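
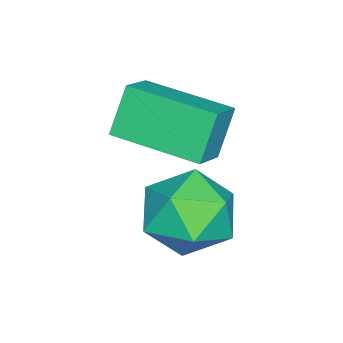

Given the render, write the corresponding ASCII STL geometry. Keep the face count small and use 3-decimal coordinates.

solid 
facet normal 0.045 0.229 0.972
outer loop
vertex -0.502 3.719 -1.364
vertex -1.137 2.784 -1.115
vertex 0.017 2.707 -1.15
endloop
endfacet
facet normal 0.629 0.456 0.630
outer loop
vertex -0.502 3.719 -1.364
vertex 0.017 2.707 -1.15
vertex 0.394 3.379 -2.013
endloop
endfacet
facet normal 0.422 0.900 0.111
outer loop
vertex -0.502 3.719 -1.364
vertex 0.394 3.379 -2.013
vertex -0.527 3.872 -2.51
endloop
endfacet
facet normal -0.291 0.948 0.133
outer loop
vertex -0.502 3.719 -1.364
vertex -0.527 3.872 -2.51
vertex -1.473 3.504 -1.956
endloop
endfacet
facet normal -0.523 0.533 0.665
outer loop
vertex -0.502 3.719 -1.364
vertex -1.473 3.504 -1.956
vertex -1.137 2.784 -1.115
endloop
endfacet
facet normal 0.939 -0.110 0.325
outer loop
vertex 0.394 3.379 -2.013
vertex 0.017 2.707 -1.15
vertex 0.313 2.236 -2.164
endloop
endfacet
facet normal -0.005 -0.478 0.879
outer loop
vertex 0.017 2.707 -1.15
vertex -1.137 2.784 -1.115
vertex -0.633 1.868 -1.61
endloop
endfacet
facet normal -0.924 0.015 0.382
outer loop
vertex -1.137 2.784 -1.115
vertex -1.473 3.504 -1.956
vertex -1.554 2.361 -2.107
endloop
endfacet
facet normal -0.547 0.686 -0.479
outer loop
vertex -1.473 3.504 -1.956
vertex -0.527 3.872 -2.51
vertex -1.177 3.033 -2.97
endloop
endfacet
facet normal 0.604 0.610 -0.514
outer loop
vertex -0.527 3.872 -2.51
vertex 0.394 3.379 -2.013
vertex -0.023 2.956 -3.005
endloop
endfacet
facet normal 0.291 -0.948 -0.133
outer loop
vertex -0.658 2.021 -2.756
vertex 0.313 2.236 -2.164
vertex -0.633 1.868 -1.61
endloop
endfacet
facet normal -0.422 -0.900 -0.111
outer loop
vertex -0.658 2.021 -2.756
vertex -0.633 1.868 -1.61
vertex -1.554 2.361 -2.107
endloop
endfacet
facet normal -0.629 -0.456 -0.630
outer loop
vertex -0.658 2.021 -2.756
vertex -1.554 2.361 -2.107
vertex -1.177 3.033 -2.97
endloop
endfacet
facet normal -0.045 -0.229 -0.972
outer loop
vertex -0.658 2.021 -2.756
vertex -1.177 3.033 -2.97
vertex -0.023 2.956 -3.005
endloop
endfacet
facet normal 0.523 -0.533 -0.665
outer loop
vertex -0.658 2.021 -2.756
vertex -0.023 2.956 -3.005
vertex 0.313 2.236 -2.164
endloop
endfacet
facet normal 0.547 -0.686 0.479
outer loop
vertex -0.633 1.868 -1.61
vertex 0.313 2.236 -2.164
vertex 0.017 2.707 -1.15
endloop
endfacet
facet normal -0.604 -0.610 0.514
outer loop
vertex -1.554 2.361 -2.107
vertex -0.633 1.868 -1.61
vertex -1.137 2.784 -1.115
endloop
endfacet
facet normal -0.939 0.110 -0.325
outer loop
vertex -1.177 3.033 -2.97
vertex -1.554 2.361 -2.107
vertex -1.473 3.504 -1.956
endloop
endfacet
facet normal 0.005 0.478 -0.879
outer loop
vertex -0.023 2.956 -3.005
vertex -1.177 3.033 -2.97
vertex -0.527 3.872 -2.51
endloop
endfacet
facet normal 0.924 -0.015 -0.382
outer loop
vertex 0.313 2.236 -2.164
vertex -0.023 2.956 -3.005
vertex 0.394 3.379 -2.013
endloop
endfacet
facet normal -0.883 0.025 -0.469
outer loop
vertex -3.125 0.785 -0.305
vertex -2.98 2.934 -0.465
vertex -2.493 0.653 -1.502
endloop
endfacet
facet normal -0.068 -0.995 0.074
outer loop
vertex -1.54 0.626 -0.995
vertex -3.125 0.785 -0.305
vertex -2.493 0.653 -1.502
endloop
endfacet
facet normal -0.883 0.025 -0.469
outer loop
vertex -2.493 0.653 -1.502
vertex -2.98 2.934 -0.465
vertex -2.348 2.802 -1.662
endloop
endfacet
facet normal 0.465 -0.097 -0.880
outer loop
vertex -2.348 2.802 -1.662
vertex -1.54 0.626 -0.995
vertex -2.493 0.653 -1.502
endloop
endfacet
facet normal -0.465 0.097 0.880
outer loop
vertex -3.125 0.785 -0.305
vertex -2.027 2.907 0.042
vertex -2.98 2.934 -0.465
endloop
endfacet
facet normal -0.068 -0.995 0.074
outer loop
vertex -2.172 0.758 0.202
vertex -3.125 0.785 -0.305
vertex -1.54 0.626 -0.995
endloop
endfacet
facet normal -0.465 0.097 0.880
outer loop
vertex -2.172 0.758 0.202
vertex -2.027 2.907 0.042
vertex -3.125 0.785 -0.305
endloop
endfacet
facet normal 0.068 0.995 -0.074
outer loop
vertex -2.98 2.934 -0.465
vertex -2.027 2.907 0.042
vertex -2.348 2.802 -1.662
endloop
endfacet
facet normal 0.465 -0.097 -0.880
outer loop
vertex -1.395 2.775 -1.155
vertex -1.54 0.626 -0.995
vertex -2.348 2.802 -1.662
endloop
endfacet
facet normal 0.068 0.995 -0.074
outer loop
vertex -2.348 2.802 -1.662
vertex -2.027 2.907 0.042
vertex -1.395 2.775 -1.155
endloop
endfacet
facet normal 0.883 -0.025 0.469
outer loop
vertex -1.395 2.775 -1.155
vertex -2.172 0.758 0.202
vertex -1.54 0.626 -0.995
endloop
endfacet
facet normal 0.883 -0.025 0.469
outer loop
vertex -2.027 2.907 0.042
vertex -2.172 0.758 0.202
vertex -1.395 2.775 -1.155
endloop
endfacet

endsolid


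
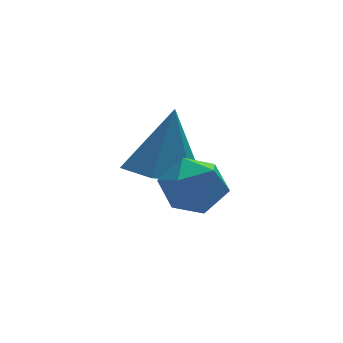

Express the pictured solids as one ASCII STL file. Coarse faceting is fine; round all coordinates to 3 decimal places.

solid 
facet normal -0.274 -0.215 -0.938
outer loop
vertex -2.408 1.827 0.042
vertex -3.148 1.905 0.24
vertex -2.752 2.514 -0.015
endloop
endfacet
facet normal 0.888 0.452 0.084
outer loop
vertex -2.408 1.827 0.042
vertex -2.752 2.514 -0.015
vertex -2.752 2.215 1.6
endloop
endfacet
facet normal -0.274 -0.215 -0.938
outer loop
vertex -2.752 2.514 -0.015
vertex -3.148 1.905 0.24
vertex -3.492 2.592 0.183
endloop
endfacet
facet normal 0.151 0.972 0.180
outer loop
vertex -2.752 2.514 -0.015
vertex -3.492 2.592 0.183
vertex -2.752 2.215 1.6
endloop
endfacet
facet normal -0.274 -0.215 -0.938
outer loop
vertex -3.492 2.592 0.183
vertex -3.148 1.905 0.24
vertex -3.888 1.983 0.438
endloop
endfacet
facet normal -0.624 0.610 0.488
outer loop
vertex -3.492 2.592 0.183
vertex -3.888 1.983 0.438
vertex -2.752 2.215 1.6
endloop
endfacet
facet normal -0.273 -0.214 -0.938
outer loop
vertex -3.888 1.983 0.438
vertex -3.148 1.905 0.24
vertex -3.545 1.296 0.495
endloop
endfacet
facet normal -0.660 -0.272 0.700
outer loop
vertex -3.888 1.983 0.438
vertex -3.545 1.296 0.495
vertex -2.752 2.215 1.6
endloop
endfacet
facet normal -0.273 -0.214 -0.938
outer loop
vertex -3.545 1.296 0.495
vertex -3.148 1.905 0.24
vertex -2.805 1.218 0.297
endloop
endfacet
facet normal 0.078 -0.793 0.604
outer loop
vertex -3.545 1.296 0.495
vertex -2.805 1.218 0.297
vertex -2.752 2.215 1.6
endloop
endfacet
facet normal -0.273 -0.214 -0.938
outer loop
vertex -2.805 1.218 0.297
vertex -3.148 1.905 0.24
vertex -2.408 1.827 0.042
endloop
endfacet
facet normal 0.852 -0.432 0.296
outer loop
vertex -2.805 1.218 0.297
vertex -2.408 1.827 0.042
vertex -2.752 2.215 1.6
endloop
endfacet
facet normal -0.431 0.785 0.446
outer loop
vertex -3.148 0.92 0.826
vertex -3.706 0.571 0.901
vertex -3.241 0.558 1.373
endloop
endfacet
facet normal 0.274 0.780 0.563
outer loop
vertex -3.148 0.92 0.826
vertex -3.241 0.558 1.373
vertex -2.649 0.564 1.076
endloop
endfacet
facet normal 0.603 0.795 -0.072
outer loop
vertex -3.148 0.92 0.826
vertex -2.649 0.564 1.076
vertex -2.748 0.58 0.421
endloop
endfacet
facet normal 0.102 0.809 -0.579
outer loop
vertex -3.148 0.92 0.826
vertex -2.748 0.58 0.421
vertex -3.401 0.585 0.313
endloop
endfacet
facet normal -0.537 0.803 -0.259
outer loop
vertex -3.148 0.92 0.826
vertex -3.401 0.585 0.313
vertex -3.706 0.571 0.901
endloop
endfacet
facet normal 0.441 0.164 0.882
outer loop
vertex -2.649 0.564 1.076
vertex -3.241 0.558 1.373
vertex -2.899 -0.005 1.307
endloop
endfacet
facet normal -0.699 0.173 0.694
outer loop
vertex -3.241 0.558 1.373
vertex -3.706 0.571 0.901
vertex -3.552 -0.0 1.199
endloop
endfacet
facet normal -0.871 0.201 -0.447
outer loop
vertex -3.706 0.571 0.901
vertex -3.401 0.585 0.313
vertex -3.651 0.016 0.544
endloop
endfacet
facet normal 0.161 0.211 -0.964
outer loop
vertex -3.401 0.585 0.313
vertex -2.748 0.58 0.421
vertex -3.059 0.022 0.247
endloop
endfacet
facet normal 0.972 0.188 -0.142
outer loop
vertex -2.748 0.58 0.421
vertex -2.649 0.564 1.076
vertex -2.594 0.009 0.719
endloop
endfacet
facet normal -0.102 -0.809 0.579
outer loop
vertex -3.152 -0.34 0.794
vertex -2.899 -0.005 1.307
vertex -3.552 -0.0 1.199
endloop
endfacet
facet normal -0.603 -0.795 0.072
outer loop
vertex -3.152 -0.34 0.794
vertex -3.552 -0.0 1.199
vertex -3.651 0.016 0.544
endloop
endfacet
facet normal -0.274 -0.780 -0.563
outer loop
vertex -3.152 -0.34 0.794
vertex -3.651 0.016 0.544
vertex -3.059 0.022 0.247
endloop
endfacet
facet normal 0.431 -0.785 -0.446
outer loop
vertex -3.152 -0.34 0.794
vertex -3.059 0.022 0.247
vertex -2.594 0.009 0.719
endloop
endfacet
facet normal 0.537 -0.803 0.259
outer loop
vertex -3.152 -0.34 0.794
vertex -2.594 0.009 0.719
vertex -2.899 -0.005 1.307
endloop
endfacet
facet normal -0.161 -0.211 0.964
outer loop
vertex -3.552 -0.0 1.199
vertex -2.899 -0.005 1.307
vertex -3.241 0.558 1.373
endloop
endfacet
facet normal -0.972 -0.188 0.142
outer loop
vertex -3.651 0.016 0.544
vertex -3.552 -0.0 1.199
vertex -3.706 0.571 0.901
endloop
endfacet
facet normal -0.441 -0.164 -0.882
outer loop
vertex -3.059 0.022 0.247
vertex -3.651 0.016 0.544
vertex -3.401 0.585 0.313
endloop
endfacet
facet normal 0.699 -0.173 -0.694
outer loop
vertex -2.594 0.009 0.719
vertex -3.059 0.022 0.247
vertex -2.748 0.58 0.421
endloop
endfacet
facet normal 0.871 -0.201 0.447
outer loop
vertex -2.899 -0.005 1.307
vertex -2.594 0.009 0.719
vertex -2.649 0.564 1.076
endloop
endfacet

endsolid


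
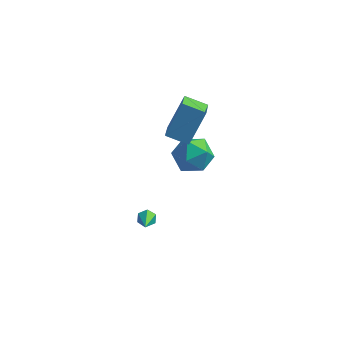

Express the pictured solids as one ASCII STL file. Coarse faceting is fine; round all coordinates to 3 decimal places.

solid 
facet normal -0.945 -0.040 0.323
outer loop
vertex -1.287 -1.779 3.446
vertex -0.76 -0.653 5.126
vertex -1.65 -0.298 2.567
endloop
endfacet
facet normal -0.252 -0.539 -0.804
outer loop
vertex -0.44 -0.247 2.154
vertex -1.287 -1.779 3.446
vertex -1.65 -0.298 2.567
endloop
endfacet
facet normal -0.945 -0.040 0.323
outer loop
vertex -1.65 -0.298 2.567
vertex -0.76 -0.653 5.126
vertex -1.123 0.828 4.247
endloop
endfacet
facet normal -0.206 0.842 -0.499
outer loop
vertex -1.123 0.828 4.247
vertex -0.44 -0.247 2.154
vertex -1.65 -0.298 2.567
endloop
endfacet
facet normal 0.206 -0.842 0.499
outer loop
vertex -1.287 -1.779 3.446
vertex 0.45 -0.602 4.713
vertex -0.76 -0.653 5.126
endloop
endfacet
facet normal -0.252 -0.539 -0.804
outer loop
vertex -0.077 -1.728 3.033
vertex -1.287 -1.779 3.446
vertex -0.44 -0.247 2.154
endloop
endfacet
facet normal 0.206 -0.842 0.499
outer loop
vertex -0.077 -1.728 3.033
vertex 0.45 -0.602 4.713
vertex -1.287 -1.779 3.446
endloop
endfacet
facet normal 0.252 0.539 0.804
outer loop
vertex -0.76 -0.653 5.126
vertex 0.45 -0.602 4.713
vertex -1.123 0.828 4.247
endloop
endfacet
facet normal -0.206 0.842 -0.499
outer loop
vertex 0.087 0.879 3.834
vertex -0.44 -0.247 2.154
vertex -1.123 0.828 4.247
endloop
endfacet
facet normal 0.252 0.539 0.804
outer loop
vertex -1.123 0.828 4.247
vertex 0.45 -0.602 4.713
vertex 0.087 0.879 3.834
endloop
endfacet
facet normal 0.945 0.040 -0.323
outer loop
vertex 0.087 0.879 3.834
vertex -0.077 -1.728 3.033
vertex -0.44 -0.247 2.154
endloop
endfacet
facet normal 0.945 0.040 -0.323
outer loop
vertex 0.45 -0.602 4.713
vertex -0.077 -1.728 3.033
vertex 0.087 0.879 3.834
endloop
endfacet
facet normal 0.329 0.227 0.917
outer loop
vertex 0.285 -0.28 2.202
vertex -0.345 -1.145 2.642
vertex 0.743 -1.338 2.299
endloop
endfacet
facet normal 0.817 0.392 0.422
outer loop
vertex 0.285 -0.28 2.202
vertex 0.743 -1.338 2.299
vertex 0.934 -0.71 1.346
endloop
endfacet
facet normal 0.519 0.854 -0.035
outer loop
vertex 0.285 -0.28 2.202
vertex 0.934 -0.71 1.346
vertex -0.036 -0.13 1.1
endloop
endfacet
facet normal -0.152 0.972 0.177
outer loop
vertex 0.285 -0.28 2.202
vertex -0.036 -0.13 1.1
vertex -0.826 -0.399 1.901
endloop
endfacet
facet normal -0.270 0.585 0.765
outer loop
vertex 0.285 -0.28 2.202
vertex -0.826 -0.399 1.901
vertex -0.345 -1.145 2.642
endloop
endfacet
facet normal 0.977 -0.202 0.063
outer loop
vertex 0.934 -0.71 1.346
vertex 0.743 -1.338 2.299
vertex 0.706 -1.841 1.259
endloop
endfacet
facet normal 0.189 -0.469 0.863
outer loop
vertex 0.743 -1.338 2.299
vertex -0.345 -1.145 2.642
vertex -0.084 -2.11 2.06
endloop
endfacet
facet normal -0.780 0.110 0.617
outer loop
vertex -0.345 -1.145 2.642
vertex -0.826 -0.399 1.901
vertex -1.054 -1.53 1.814
endloop
endfacet
facet normal -0.590 0.735 -0.335
outer loop
vertex -0.826 -0.399 1.901
vertex -0.036 -0.13 1.1
vertex -0.863 -0.902 0.861
endloop
endfacet
facet normal 0.496 0.543 -0.677
outer loop
vertex -0.036 -0.13 1.1
vertex 0.934 -0.71 1.346
vertex 0.225 -1.095 0.518
endloop
endfacet
facet normal 0.152 -0.972 -0.177
outer loop
vertex -0.405 -1.96 0.958
vertex 0.706 -1.841 1.259
vertex -0.084 -2.11 2.06
endloop
endfacet
facet normal -0.519 -0.854 0.035
outer loop
vertex -0.405 -1.96 0.958
vertex -0.084 -2.11 2.06
vertex -1.054 -1.53 1.814
endloop
endfacet
facet normal -0.817 -0.392 -0.422
outer loop
vertex -0.405 -1.96 0.958
vertex -1.054 -1.53 1.814
vertex -0.863 -0.902 0.861
endloop
endfacet
facet normal -0.329 -0.227 -0.917
outer loop
vertex -0.405 -1.96 0.958
vertex -0.863 -0.902 0.861
vertex 0.225 -1.095 0.518
endloop
endfacet
facet normal 0.270 -0.585 -0.765
outer loop
vertex -0.405 -1.96 0.958
vertex 0.225 -1.095 0.518
vertex 0.706 -1.841 1.259
endloop
endfacet
facet normal 0.590 -0.735 0.335
outer loop
vertex -0.084 -2.11 2.06
vertex 0.706 -1.841 1.259
vertex 0.743 -1.338 2.299
endloop
endfacet
facet normal -0.496 -0.543 0.677
outer loop
vertex -1.054 -1.53 1.814
vertex -0.084 -2.11 2.06
vertex -0.345 -1.145 2.642
endloop
endfacet
facet normal -0.977 0.202 -0.063
outer loop
vertex -0.863 -0.902 0.861
vertex -1.054 -1.53 1.814
vertex -0.826 -0.399 1.901
endloop
endfacet
facet normal -0.189 0.469 -0.863
outer loop
vertex 0.225 -1.095 0.518
vertex -0.863 -0.902 0.861
vertex -0.036 -0.13 1.1
endloop
endfacet
facet normal 0.780 -0.110 -0.617
outer loop
vertex 0.706 -1.841 1.259
vertex 0.225 -1.095 0.518
vertex 0.934 -0.71 1.346
endloop
endfacet
facet normal -0.236 0.799 -0.554
outer loop
vertex -1.525 -2.564 -2.541
vertex -1.931 -2.822 -2.74
vertex -1.989 -2.539 -2.307
endloop
endfacet
facet normal 0.429 0.405 0.807
outer loop
vertex -1.525 -2.564 -2.541
vertex -1.989 -2.539 -2.307
vertex -1.469 -4.378 -1.66
endloop
endfacet
facet normal -0.237 0.798 -0.554
outer loop
vertex -1.989 -2.539 -2.307
vertex -1.931 -2.822 -2.74
vertex -2.395 -2.797 -2.505
endloop
endfacet
facet normal -0.510 0.153 0.846
outer loop
vertex -1.989 -2.539 -2.307
vertex -2.395 -2.797 -2.505
vertex -1.469 -4.378 -1.66
endloop
endfacet
facet normal -0.237 0.799 -0.552
outer loop
vertex -2.395 -2.797 -2.505
vertex -1.931 -2.822 -2.74
vertex -2.337 -3.079 -2.938
endloop
endfacet
facet normal -0.887 -0.432 0.163
outer loop
vertex -2.395 -2.797 -2.505
vertex -2.337 -3.079 -2.938
vertex -1.469 -4.378 -1.66
endloop
endfacet
facet normal -0.236 0.799 -0.553
outer loop
vertex -2.337 -3.079 -2.938
vertex -1.931 -2.822 -2.74
vertex -1.873 -3.104 -3.172
endloop
endfacet
facet normal -0.323 -0.765 -0.558
outer loop
vertex -2.337 -3.079 -2.938
vertex -1.873 -3.104 -3.172
vertex -1.469 -4.378 -1.66
endloop
endfacet
facet normal -0.238 0.798 -0.553
outer loop
vertex -1.873 -3.104 -3.172
vertex -1.931 -2.822 -2.74
vertex -1.468 -2.846 -2.974
endloop
endfacet
facet normal 0.618 -0.512 -0.597
outer loop
vertex -1.873 -3.104 -3.172
vertex -1.468 -2.846 -2.974
vertex -1.469 -4.378 -1.66
endloop
endfacet
facet normal -0.237 0.799 -0.552
outer loop
vertex -1.468 -2.846 -2.974
vertex -1.931 -2.822 -2.74
vertex -1.525 -2.564 -2.541
endloop
endfacet
facet normal 0.994 0.072 0.084
outer loop
vertex -1.468 -2.846 -2.974
vertex -1.525 -2.564 -2.541
vertex -1.469 -4.378 -1.66
endloop
endfacet

endsolid


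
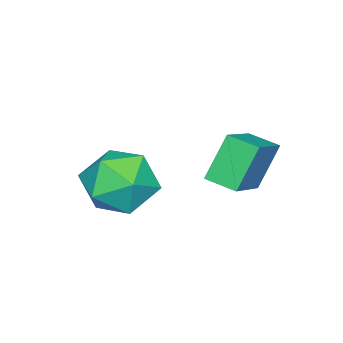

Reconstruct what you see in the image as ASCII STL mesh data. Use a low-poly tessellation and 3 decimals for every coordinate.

solid 
facet normal -0.869 -0.490 0.070
outer loop
vertex 0.69 -2.755 0.157
vertex 1.16 -3.656 -0.324
vertex 1.184 -3.539 0.794
endloop
endfacet
facet normal -0.801 -0.018 0.599
outer loop
vertex 0.69 -2.755 0.157
vertex 1.184 -3.539 0.794
vertex 1.334 -2.449 1.027
endloop
endfacet
facet normal -0.714 0.628 0.308
outer loop
vertex 0.69 -2.755 0.157
vertex 1.334 -2.449 1.027
vertex 1.404 -1.892 0.052
endloop
endfacet
facet normal -0.729 0.554 -0.402
outer loop
vertex 0.69 -2.755 0.157
vertex 1.404 -1.892 0.052
vertex 1.297 -2.638 -0.783
endloop
endfacet
facet normal -0.824 -0.137 -0.549
outer loop
vertex 0.69 -2.755 0.157
vertex 1.297 -2.638 -0.783
vertex 1.16 -3.656 -0.324
endloop
endfacet
facet normal -0.207 -0.177 0.962
outer loop
vertex 1.334 -2.449 1.027
vertex 1.184 -3.539 0.794
vertex 2.203 -3.162 1.083
endloop
endfacet
facet normal -0.318 -0.942 0.105
outer loop
vertex 1.184 -3.539 0.794
vertex 1.16 -3.656 -0.324
vertex 2.096 -3.908 0.248
endloop
endfacet
facet normal -0.246 -0.371 -0.896
outer loop
vertex 1.16 -3.656 -0.324
vertex 1.297 -2.638 -0.783
vertex 2.166 -3.351 -0.727
endloop
endfacet
facet normal -0.091 0.748 -0.657
outer loop
vertex 1.297 -2.638 -0.783
vertex 1.404 -1.892 0.052
vertex 2.316 -2.261 -0.494
endloop
endfacet
facet normal -0.066 0.868 0.491
outer loop
vertex 1.404 -1.892 0.052
vertex 1.334 -2.449 1.027
vertex 2.34 -2.144 0.624
endloop
endfacet
facet normal 0.729 -0.554 0.402
outer loop
vertex 2.81 -3.045 0.143
vertex 2.203 -3.162 1.083
vertex 2.096 -3.908 0.248
endloop
endfacet
facet normal 0.714 -0.628 -0.308
outer loop
vertex 2.81 -3.045 0.143
vertex 2.096 -3.908 0.248
vertex 2.166 -3.351 -0.727
endloop
endfacet
facet normal 0.801 0.018 -0.599
outer loop
vertex 2.81 -3.045 0.143
vertex 2.166 -3.351 -0.727
vertex 2.316 -2.261 -0.494
endloop
endfacet
facet normal 0.869 0.490 -0.070
outer loop
vertex 2.81 -3.045 0.143
vertex 2.316 -2.261 -0.494
vertex 2.34 -2.144 0.624
endloop
endfacet
facet normal 0.824 0.137 0.549
outer loop
vertex 2.81 -3.045 0.143
vertex 2.34 -2.144 0.624
vertex 2.203 -3.162 1.083
endloop
endfacet
facet normal 0.091 -0.748 0.657
outer loop
vertex 2.096 -3.908 0.248
vertex 2.203 -3.162 1.083
vertex 1.184 -3.539 0.794
endloop
endfacet
facet normal 0.066 -0.868 -0.491
outer loop
vertex 2.166 -3.351 -0.727
vertex 2.096 -3.908 0.248
vertex 1.16 -3.656 -0.324
endloop
endfacet
facet normal 0.207 0.177 -0.962
outer loop
vertex 2.316 -2.261 -0.494
vertex 2.166 -3.351 -0.727
vertex 1.297 -2.638 -0.783
endloop
endfacet
facet normal 0.318 0.942 -0.105
outer loop
vertex 2.34 -2.144 0.624
vertex 2.316 -2.261 -0.494
vertex 1.404 -1.892 0.052
endloop
endfacet
facet normal 0.246 0.371 0.896
outer loop
vertex 2.203 -3.162 1.083
vertex 2.34 -2.144 0.624
vertex 1.334 -2.449 1.027
endloop
endfacet
facet normal -0.483 0.163 0.860
outer loop
vertex 0.122 -0.75 1.658
vertex 0.111 0.153 1.481
vertex -1.392 -0.93 0.841
endloop
endfacet
facet normal 0.012 -0.981 0.193
outer loop
vertex -0.671 -1.173 -0.441
vertex 0.122 -0.75 1.658
vertex -1.392 -0.93 0.841
endloop
endfacet
facet normal -0.484 0.164 0.860
outer loop
vertex -1.392 -0.93 0.841
vertex 0.111 0.153 1.481
vertex -1.403 -0.028 0.663
endloop
endfacet
facet normal -0.875 -0.104 -0.473
outer loop
vertex -1.403 -0.028 0.663
vertex -0.671 -1.173 -0.441
vertex -1.392 -0.93 0.841
endloop
endfacet
facet normal 0.875 0.103 0.473
outer loop
vertex 0.122 -0.75 1.658
vertex 0.832 -0.09 0.199
vertex 0.111 0.153 1.481
endloop
endfacet
facet normal 0.013 -0.981 0.193
outer loop
vertex 0.843 -0.992 0.377
vertex 0.122 -0.75 1.658
vertex -0.671 -1.173 -0.441
endloop
endfacet
facet normal 0.875 0.104 0.473
outer loop
vertex 0.843 -0.992 0.377
vertex 0.832 -0.09 0.199
vertex 0.122 -0.75 1.658
endloop
endfacet
facet normal -0.013 0.981 -0.193
outer loop
vertex 0.111 0.153 1.481
vertex 0.832 -0.09 0.199
vertex -1.403 -0.028 0.663
endloop
endfacet
facet normal -0.875 -0.103 -0.473
outer loop
vertex -0.682 -0.27 -0.618
vertex -0.671 -1.173 -0.441
vertex -1.403 -0.028 0.663
endloop
endfacet
facet normal -0.013 0.981 -0.193
outer loop
vertex -1.403 -0.028 0.663
vertex 0.832 -0.09 0.199
vertex -0.682 -0.27 -0.618
endloop
endfacet
facet normal 0.484 -0.163 -0.860
outer loop
vertex -0.682 -0.27 -0.618
vertex 0.843 -0.992 0.377
vertex -0.671 -1.173 -0.441
endloop
endfacet
facet normal 0.483 -0.164 -0.860
outer loop
vertex 0.832 -0.09 0.199
vertex 0.843 -0.992 0.377
vertex -0.682 -0.27 -0.618
endloop
endfacet

endsolid


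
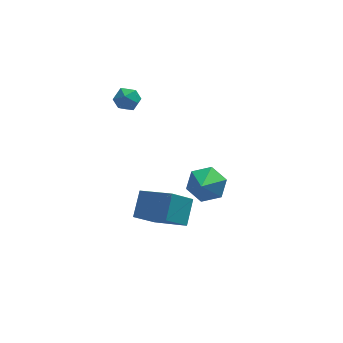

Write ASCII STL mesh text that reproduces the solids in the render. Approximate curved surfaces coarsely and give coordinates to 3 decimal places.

solid 
facet normal 0.269 0.725 -0.634
outer loop
vertex 3.01 0.373 -3.899
vertex 2.023 0.462 -4.216
vertex 2.366 1.033 -3.417
endloop
endfacet
facet normal 0.520 -0.111 0.847
outer loop
vertex 3.01 0.373 -3.899
vertex 2.366 1.033 -3.417
vertex 1.577 -0.742 -3.164
endloop
endfacet
facet normal 0.269 0.725 -0.634
outer loop
vertex 2.366 1.033 -3.417
vertex 2.023 0.462 -4.216
vertex 1.38 1.122 -3.734
endloop
endfacet
facet normal -0.275 0.254 0.927
outer loop
vertex 2.366 1.033 -3.417
vertex 1.38 1.122 -3.734
vertex 1.577 -0.742 -3.164
endloop
endfacet
facet normal 0.269 0.725 -0.634
outer loop
vertex 1.38 1.122 -3.734
vertex 2.023 0.462 -4.216
vertex 1.037 0.551 -4.533
endloop
endfacet
facet normal -0.924 0.019 0.383
outer loop
vertex 1.38 1.122 -3.734
vertex 1.037 0.551 -4.533
vertex 1.577 -0.742 -3.164
endloop
endfacet
facet normal 0.269 0.725 -0.634
outer loop
vertex 1.037 0.551 -4.533
vertex 2.023 0.462 -4.216
vertex 1.681 -0.109 -5.015
endloop
endfacet
facet normal -0.777 -0.581 -0.242
outer loop
vertex 1.037 0.551 -4.533
vertex 1.681 -0.109 -5.015
vertex 1.577 -0.742 -3.164
endloop
endfacet
facet normal 0.269 0.725 -0.634
outer loop
vertex 1.681 -0.109 -5.015
vertex 2.023 0.462 -4.216
vertex 2.667 -0.198 -4.698
endloop
endfacet
facet normal 0.018 -0.946 -0.323
outer loop
vertex 1.681 -0.109 -5.015
vertex 2.667 -0.198 -4.698
vertex 1.577 -0.742 -3.164
endloop
endfacet
facet normal 0.269 0.725 -0.634
outer loop
vertex 2.667 -0.198 -4.698
vertex 2.023 0.462 -4.216
vertex 3.01 0.373 -3.899
endloop
endfacet
facet normal 0.667 -0.711 0.222
outer loop
vertex 2.667 -0.198 -4.698
vertex 3.01 0.373 -3.899
vertex 1.577 -0.742 -3.164
endloop
endfacet
facet normal 0.017 -0.000 1.000
outer loop
vertex -1.976 1.459 2.909
vertex -1.871 0.72 2.907
vertex -1.284 1.18 2.897
endloop
endfacet
facet normal 0.262 0.618 0.741
outer loop
vertex -1.976 1.459 2.909
vertex -1.284 1.18 2.897
vertex -1.457 1.767 2.469
endloop
endfacet
facet normal -0.251 0.907 0.338
outer loop
vertex -1.976 1.459 2.909
vertex -1.457 1.767 2.469
vertex -2.152 1.669 2.215
endloop
endfacet
facet normal -0.813 0.467 0.348
outer loop
vertex -1.976 1.459 2.909
vertex -2.152 1.669 2.215
vertex -2.408 1.023 2.485
endloop
endfacet
facet normal -0.647 -0.094 0.756
outer loop
vertex -1.976 1.459 2.909
vertex -2.408 1.023 2.485
vertex -1.871 0.72 2.907
endloop
endfacet
facet normal 0.820 0.475 0.319
outer loop
vertex -1.457 1.767 2.469
vertex -1.284 1.18 2.897
vertex -1.032 1.217 2.195
endloop
endfacet
facet normal 0.425 -0.526 0.737
outer loop
vertex -1.284 1.18 2.897
vertex -1.871 0.72 2.907
vertex -1.288 0.571 2.465
endloop
endfacet
facet normal -0.652 -0.675 0.345
outer loop
vertex -1.871 0.72 2.907
vertex -2.408 1.023 2.485
vertex -1.983 0.473 2.211
endloop
endfacet
facet normal -0.919 0.232 -0.318
outer loop
vertex -2.408 1.023 2.485
vertex -2.152 1.669 2.215
vertex -2.156 1.06 1.783
endloop
endfacet
facet normal -0.011 0.943 -0.333
outer loop
vertex -2.152 1.669 2.215
vertex -1.457 1.767 2.469
vertex -1.569 1.52 1.773
endloop
endfacet
facet normal 0.813 -0.467 -0.348
outer loop
vertex -1.464 0.781 1.771
vertex -1.032 1.217 2.195
vertex -1.288 0.571 2.465
endloop
endfacet
facet normal 0.251 -0.907 -0.338
outer loop
vertex -1.464 0.781 1.771
vertex -1.288 0.571 2.465
vertex -1.983 0.473 2.211
endloop
endfacet
facet normal -0.262 -0.618 -0.741
outer loop
vertex -1.464 0.781 1.771
vertex -1.983 0.473 2.211
vertex -2.156 1.06 1.783
endloop
endfacet
facet normal -0.017 0.000 -1.000
outer loop
vertex -1.464 0.781 1.771
vertex -2.156 1.06 1.783
vertex -1.569 1.52 1.773
endloop
endfacet
facet normal 0.647 0.094 -0.756
outer loop
vertex -1.464 0.781 1.771
vertex -1.569 1.52 1.773
vertex -1.032 1.217 2.195
endloop
endfacet
facet normal 0.919 -0.232 0.318
outer loop
vertex -1.288 0.571 2.465
vertex -1.032 1.217 2.195
vertex -1.284 1.18 2.897
endloop
endfacet
facet normal 0.011 -0.943 0.333
outer loop
vertex -1.983 0.473 2.211
vertex -1.288 0.571 2.465
vertex -1.871 0.72 2.907
endloop
endfacet
facet normal -0.820 -0.475 -0.319
outer loop
vertex -2.156 1.06 1.783
vertex -1.983 0.473 2.211
vertex -2.408 1.023 2.485
endloop
endfacet
facet normal -0.425 0.526 -0.737
outer loop
vertex -1.569 1.52 1.773
vertex -2.156 1.06 1.783
vertex -2.152 1.669 2.215
endloop
endfacet
facet normal 0.652 0.675 -0.345
outer loop
vertex -1.032 1.217 2.195
vertex -1.569 1.52 1.773
vertex -1.457 1.767 2.469
endloop
endfacet
facet normal -0.645 0.635 -0.425
outer loop
vertex -1.949 -2.702 -3.11
vertex -1.498 -1.625 -2.185
vertex -0.903 -2.296 -4.092
endloop
endfacet
facet normal -0.302 -0.723 -0.621
outer loop
vertex 0.458 -3.635 -3.195
vertex -1.949 -2.702 -3.11
vertex -0.903 -2.296 -4.092
endloop
endfacet
facet normal -0.645 0.635 -0.425
outer loop
vertex -0.903 -2.296 -4.092
vertex -1.498 -1.625 -2.185
vertex -0.453 -1.219 -3.166
endloop
endfacet
facet normal 0.702 0.273 -0.658
outer loop
vertex -0.453 -1.219 -3.166
vertex 0.458 -3.635 -3.195
vertex -0.903 -2.296 -4.092
endloop
endfacet
facet normal -0.702 -0.272 0.659
outer loop
vertex -1.949 -2.702 -3.11
vertex -0.137 -2.964 -1.288
vertex -1.498 -1.625 -2.185
endloop
endfacet
facet normal -0.302 -0.723 -0.621
outer loop
vertex -0.587 -4.041 -2.214
vertex -1.949 -2.702 -3.11
vertex 0.458 -3.635 -3.195
endloop
endfacet
facet normal -0.701 -0.273 0.658
outer loop
vertex -0.587 -4.041 -2.214
vertex -0.137 -2.964 -1.288
vertex -1.949 -2.702 -3.11
endloop
endfacet
facet normal 0.302 0.723 0.621
outer loop
vertex -1.498 -1.625 -2.185
vertex -0.137 -2.964 -1.288
vertex -0.453 -1.219 -3.166
endloop
endfacet
facet normal 0.701 0.272 -0.659
outer loop
vertex 0.909 -2.558 -2.27
vertex 0.458 -3.635 -3.195
vertex -0.453 -1.219 -3.166
endloop
endfacet
facet normal 0.302 0.723 0.621
outer loop
vertex -0.453 -1.219 -3.166
vertex -0.137 -2.964 -1.288
vertex 0.909 -2.558 -2.27
endloop
endfacet
facet normal 0.645 -0.635 0.425
outer loop
vertex 0.909 -2.558 -2.27
vertex -0.587 -4.041 -2.214
vertex 0.458 -3.635 -3.195
endloop
endfacet
facet normal 0.645 -0.635 0.425
outer loop
vertex -0.137 -2.964 -1.288
vertex -0.587 -4.041 -2.214
vertex 0.909 -2.558 -2.27
endloop
endfacet

endsolid


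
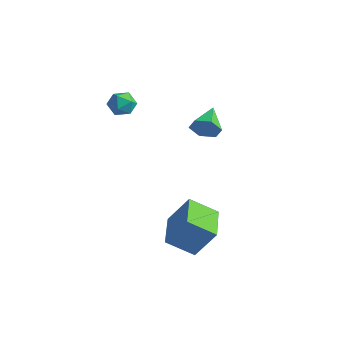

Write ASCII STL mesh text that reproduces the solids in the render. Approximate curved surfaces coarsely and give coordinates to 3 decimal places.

solid 
facet normal 0.488 -0.808 -0.330
outer loop
vertex 1.168 -0.04 3.498
vertex 0.74 -0.013 2.799
vertex 1.451 0.391 2.861
endloop
endfacet
facet normal 0.542 0.564 0.623
outer loop
vertex 1.168 -0.04 3.498
vertex 1.451 0.391 2.861
vertex -0.06 1.313 3.341
endloop
endfacet
facet normal 0.488 -0.808 -0.331
outer loop
vertex 1.451 0.391 2.861
vertex 0.74 -0.013 2.799
vertex 1.023 0.419 2.162
endloop
endfacet
facet normal 0.449 0.861 -0.240
outer loop
vertex 1.451 0.391 2.861
vertex 1.023 0.419 2.162
vertex -0.06 1.313 3.341
endloop
endfacet
facet normal 0.488 -0.808 -0.331
outer loop
vertex 1.023 0.419 2.162
vertex 0.74 -0.013 2.799
vertex 0.312 0.015 2.1
endloop
endfacet
facet normal -0.287 0.618 -0.732
outer loop
vertex 1.023 0.419 2.162
vertex 0.312 0.015 2.1
vertex -0.06 1.313 3.341
endloop
endfacet
facet normal 0.487 -0.808 -0.331
outer loop
vertex 0.312 0.015 2.1
vertex 0.74 -0.013 2.799
vertex 0.029 -0.416 2.737
endloop
endfacet
facet normal -0.930 0.078 -0.360
outer loop
vertex 0.312 0.015 2.1
vertex 0.029 -0.416 2.737
vertex -0.06 1.313 3.341
endloop
endfacet
facet normal 0.487 -0.808 -0.331
outer loop
vertex 0.029 -0.416 2.737
vertex 0.74 -0.013 2.799
vertex 0.457 -0.444 3.436
endloop
endfacet
facet normal -0.836 -0.219 0.503
outer loop
vertex 0.029 -0.416 2.737
vertex 0.457 -0.444 3.436
vertex -0.06 1.313 3.341
endloop
endfacet
facet normal 0.488 -0.808 -0.330
outer loop
vertex 0.457 -0.444 3.436
vertex 0.74 -0.013 2.799
vertex 1.168 -0.04 3.498
endloop
endfacet
facet normal -0.100 0.024 0.995
outer loop
vertex 0.457 -0.444 3.436
vertex 1.168 -0.04 3.498
vertex -0.06 1.313 3.341
endloop
endfacet
facet normal -0.574 -0.506 0.644
outer loop
vertex -3.683 -1.84 4.044
vertex -3.423 -2.52 3.741
vertex -3.041 -2.185 4.345
endloop
endfacet
facet normal -0.369 0.119 0.922
outer loop
vertex -3.683 -1.84 4.044
vertex -3.041 -2.185 4.345
vertex -3.055 -1.404 4.239
endloop
endfacet
facet normal -0.595 0.638 0.489
outer loop
vertex -3.683 -1.84 4.044
vertex -3.055 -1.404 4.239
vertex -3.446 -1.256 3.571
endloop
endfacet
facet normal -0.940 0.335 -0.057
outer loop
vertex -3.683 -1.84 4.044
vertex -3.446 -1.256 3.571
vertex -3.673 -1.945 3.263
endloop
endfacet
facet normal -0.928 -0.372 0.038
outer loop
vertex -3.683 -1.84 4.044
vertex -3.673 -1.945 3.263
vertex -3.423 -2.52 3.741
endloop
endfacet
facet normal 0.345 0.132 0.929
outer loop
vertex -3.055 -1.404 4.239
vertex -3.041 -2.185 4.345
vertex -2.407 -1.815 4.057
endloop
endfacet
facet normal 0.013 -0.878 0.479
outer loop
vertex -3.041 -2.185 4.345
vertex -3.423 -2.52 3.741
vertex -2.634 -2.504 3.749
endloop
endfacet
facet normal -0.559 -0.660 -0.501
outer loop
vertex -3.423 -2.52 3.741
vertex -3.673 -1.945 3.263
vertex -3.025 -2.356 3.081
endloop
endfacet
facet normal -0.580 0.484 -0.655
outer loop
vertex -3.673 -1.945 3.263
vertex -3.446 -1.256 3.571
vertex -3.039 -1.575 2.975
endloop
endfacet
facet normal -0.022 0.973 0.229
outer loop
vertex -3.446 -1.256 3.571
vertex -3.055 -1.404 4.239
vertex -2.657 -1.24 3.579
endloop
endfacet
facet normal 0.940 -0.335 0.057
outer loop
vertex -2.397 -1.92 3.276
vertex -2.407 -1.815 4.057
vertex -2.634 -2.504 3.749
endloop
endfacet
facet normal 0.595 -0.638 -0.489
outer loop
vertex -2.397 -1.92 3.276
vertex -2.634 -2.504 3.749
vertex -3.025 -2.356 3.081
endloop
endfacet
facet normal 0.369 -0.119 -0.922
outer loop
vertex -2.397 -1.92 3.276
vertex -3.025 -2.356 3.081
vertex -3.039 -1.575 2.975
endloop
endfacet
facet normal 0.574 0.506 -0.644
outer loop
vertex -2.397 -1.92 3.276
vertex -3.039 -1.575 2.975
vertex -2.657 -1.24 3.579
endloop
endfacet
facet normal 0.928 0.372 -0.038
outer loop
vertex -2.397 -1.92 3.276
vertex -2.657 -1.24 3.579
vertex -2.407 -1.815 4.057
endloop
endfacet
facet normal 0.580 -0.484 0.655
outer loop
vertex -2.634 -2.504 3.749
vertex -2.407 -1.815 4.057
vertex -3.041 -2.185 4.345
endloop
endfacet
facet normal 0.022 -0.973 -0.229
outer loop
vertex -3.025 -2.356 3.081
vertex -2.634 -2.504 3.749
vertex -3.423 -2.52 3.741
endloop
endfacet
facet normal -0.345 -0.132 -0.929
outer loop
vertex -3.039 -1.575 2.975
vertex -3.025 -2.356 3.081
vertex -3.673 -1.945 3.263
endloop
endfacet
facet normal -0.013 0.878 -0.479
outer loop
vertex -2.657 -1.24 3.579
vertex -3.039 -1.575 2.975
vertex -3.446 -1.256 3.571
endloop
endfacet
facet normal 0.559 0.660 0.501
outer loop
vertex -2.407 -1.815 4.057
vertex -2.657 -1.24 3.579
vertex -3.055 -1.404 4.239
endloop
endfacet
facet normal -0.440 -0.330 -0.835
outer loop
vertex 1.972 -3.834 -2.725
vertex 0.585 -2.33 -2.589
vertex 2.952 -2.847 -3.632
endloop
endfacet
facet normal 0.677 -0.733 -0.067
outer loop
vertex 3.775 -2.23 -2.071
vertex 1.972 -3.834 -2.725
vertex 2.952 -2.847 -3.632
endloop
endfacet
facet normal -0.440 -0.331 -0.835
outer loop
vertex 2.952 -2.847 -3.632
vertex 0.585 -2.33 -2.589
vertex 1.565 -1.344 -3.496
endloop
endfacet
facet normal 0.590 0.594 -0.546
outer loop
vertex 1.565 -1.344 -3.496
vertex 3.775 -2.23 -2.071
vertex 2.952 -2.847 -3.632
endloop
endfacet
facet normal -0.591 -0.594 0.546
outer loop
vertex 1.972 -3.834 -2.725
vertex 1.408 -1.713 -1.028
vertex 0.585 -2.33 -2.589
endloop
endfacet
facet normal 0.677 -0.733 -0.066
outer loop
vertex 2.795 -3.216 -1.164
vertex 1.972 -3.834 -2.725
vertex 3.775 -2.23 -2.071
endloop
endfacet
facet normal -0.590 -0.594 0.546
outer loop
vertex 2.795 -3.216 -1.164
vertex 1.408 -1.713 -1.028
vertex 1.972 -3.834 -2.725
endloop
endfacet
facet normal -0.676 0.734 0.067
outer loop
vertex 0.585 -2.33 -2.589
vertex 1.408 -1.713 -1.028
vertex 1.565 -1.344 -3.496
endloop
endfacet
facet normal 0.590 0.594 -0.546
outer loop
vertex 2.388 -0.726 -1.935
vertex 3.775 -2.23 -2.071
vertex 1.565 -1.344 -3.496
endloop
endfacet
facet normal -0.677 0.733 0.067
outer loop
vertex 1.565 -1.344 -3.496
vertex 1.408 -1.713 -1.028
vertex 2.388 -0.726 -1.935
endloop
endfacet
facet normal 0.440 0.330 0.835
outer loop
vertex 2.388 -0.726 -1.935
vertex 2.795 -3.216 -1.164
vertex 3.775 -2.23 -2.071
endloop
endfacet
facet normal 0.440 0.330 0.835
outer loop
vertex 1.408 -1.713 -1.028
vertex 2.795 -3.216 -1.164
vertex 2.388 -0.726 -1.935
endloop
endfacet

endsolid


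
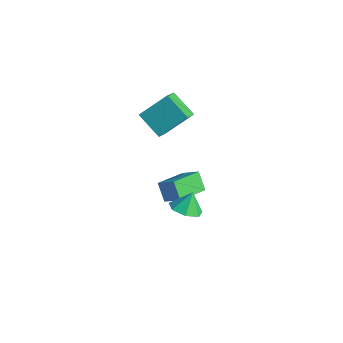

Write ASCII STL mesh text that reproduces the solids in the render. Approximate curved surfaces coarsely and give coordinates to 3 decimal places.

solid 
facet normal -0.789 -0.163 -0.593
outer loop
vertex -0.916 0.606 0.283
vertex -0.955 2.441 -0.168
vertex -0.179 0.395 -0.639
endloop
endfacet
facet normal 0.020 -0.971 0.238
outer loop
vertex 0.815 0.599 0.108
vertex -0.916 0.606 0.283
vertex -0.179 0.395 -0.639
endloop
endfacet
facet normal -0.788 -0.162 -0.593
outer loop
vertex -0.179 0.395 -0.639
vertex -0.955 2.441 -0.168
vertex -0.217 2.23 -1.091
endloop
endfacet
facet normal 0.614 -0.177 -0.769
outer loop
vertex -0.217 2.23 -1.091
vertex 0.815 0.599 0.108
vertex -0.179 0.395 -0.639
endloop
endfacet
facet normal -0.614 0.176 0.769
outer loop
vertex -0.916 0.606 0.283
vertex 0.039 2.645 0.579
vertex -0.955 2.441 -0.168
endloop
endfacet
facet normal 0.020 -0.971 0.238
outer loop
vertex 0.077 0.81 1.031
vertex -0.916 0.606 0.283
vertex 0.815 0.599 0.108
endloop
endfacet
facet normal -0.615 0.177 0.768
outer loop
vertex 0.077 0.81 1.031
vertex 0.039 2.645 0.579
vertex -0.916 0.606 0.283
endloop
endfacet
facet normal -0.020 0.971 -0.238
outer loop
vertex -0.955 2.441 -0.168
vertex 0.039 2.645 0.579
vertex -0.217 2.23 -1.091
endloop
endfacet
facet normal 0.615 -0.176 -0.769
outer loop
vertex 0.776 2.434 -0.343
vertex 0.815 0.599 0.108
vertex -0.217 2.23 -1.091
endloop
endfacet
facet normal -0.020 0.971 -0.238
outer loop
vertex -0.217 2.23 -1.091
vertex 0.039 2.645 0.579
vertex 0.776 2.434 -0.343
endloop
endfacet
facet normal 0.788 0.163 0.593
outer loop
vertex 0.776 2.434 -0.343
vertex 0.077 0.81 1.031
vertex 0.815 0.599 0.108
endloop
endfacet
facet normal 0.789 0.162 0.593
outer loop
vertex 0.039 2.645 0.579
vertex 0.077 0.81 1.031
vertex 0.776 2.434 -0.343
endloop
endfacet
facet normal 0.032 -0.467 -0.884
outer loop
vertex 3.573 -0.473 2.095
vertex 3.058 -1.144 2.431
vertex 2.793 -0.378 2.017
endloop
endfacet
facet normal 0.105 0.983 0.149
outer loop
vertex 3.573 -0.473 2.095
vertex 2.793 -0.378 2.017
vertex 3.022 -0.616 3.429
endloop
endfacet
facet normal 0.031 -0.467 -0.884
outer loop
vertex 2.793 -0.378 2.017
vertex 3.058 -1.144 2.431
vertex 2.212 -0.859 2.251
endloop
endfacet
facet normal -0.566 0.793 0.225
outer loop
vertex 2.793 -0.378 2.017
vertex 2.212 -0.859 2.251
vertex 3.022 -0.616 3.429
endloop
endfacet
facet normal 0.031 -0.466 -0.884
outer loop
vertex 2.212 -0.859 2.251
vertex 3.058 -1.144 2.431
vertex 2.268 -1.555 2.62
endloop
endfacet
facet normal -0.825 0.211 0.524
outer loop
vertex 2.212 -0.859 2.251
vertex 2.268 -1.555 2.62
vertex 3.022 -0.616 3.429
endloop
endfacet
facet normal 0.031 -0.466 -0.884
outer loop
vertex 2.268 -1.555 2.62
vertex 3.058 -1.144 2.431
vertex 2.919 -1.941 2.846
endloop
endfacet
facet normal -0.476 -0.323 0.818
outer loop
vertex 2.268 -1.555 2.62
vertex 2.919 -1.941 2.846
vertex 3.022 -0.616 3.429
endloop
endfacet
facet normal 0.031 -0.466 -0.884
outer loop
vertex 2.919 -1.941 2.846
vertex 3.058 -1.144 2.431
vertex 3.674 -1.727 2.76
endloop
endfacet
facet normal 0.216 -0.407 0.887
outer loop
vertex 2.919 -1.941 2.846
vertex 3.674 -1.727 2.76
vertex 3.022 -0.616 3.429
endloop
endfacet
facet normal 0.031 -0.466 -0.884
outer loop
vertex 3.674 -1.727 2.76
vertex 3.058 -1.144 2.431
vertex 3.965 -1.073 2.425
endloop
endfacet
facet normal 0.734 0.022 0.679
outer loop
vertex 3.674 -1.727 2.76
vertex 3.965 -1.073 2.425
vertex 3.022 -0.616 3.429
endloop
endfacet
facet normal 0.031 -0.466 -0.884
outer loop
vertex 3.965 -1.073 2.425
vertex 3.058 -1.144 2.431
vertex 3.573 -0.473 2.095
endloop
endfacet
facet normal 0.684 0.640 0.351
outer loop
vertex 3.965 -1.073 2.425
vertex 3.573 -0.473 2.095
vertex 3.022 -0.616 3.429
endloop
endfacet
facet normal -0.839 -0.058 0.541
outer loop
vertex -3.444 3.636 4.074
vertex -4.128 4.749 3.134
vertex -4.128 2.189 2.859
endloop
endfacet
facet normal 0.425 -0.691 0.584
outer loop
vertex -2.652 2.291 1.906
vertex -3.444 3.636 4.074
vertex -4.128 2.189 2.859
endloop
endfacet
facet normal -0.839 -0.058 0.541
outer loop
vertex -4.128 2.189 2.859
vertex -4.128 4.749 3.134
vertex -4.812 3.302 1.918
endloop
endfacet
facet normal -0.340 -0.720 -0.604
outer loop
vertex -4.812 3.302 1.918
vertex -2.652 2.291 1.906
vertex -4.128 2.189 2.859
endloop
endfacet
facet normal 0.341 0.720 0.605
outer loop
vertex -3.444 3.636 4.074
vertex -2.652 4.851 2.181
vertex -4.128 4.749 3.134
endloop
endfacet
facet normal 0.425 -0.692 0.584
outer loop
vertex -1.968 3.738 3.122
vertex -3.444 3.636 4.074
vertex -2.652 2.291 1.906
endloop
endfacet
facet normal 0.340 0.720 0.605
outer loop
vertex -1.968 3.738 3.122
vertex -2.652 4.851 2.181
vertex -3.444 3.636 4.074
endloop
endfacet
facet normal -0.425 0.692 -0.584
outer loop
vertex -4.128 4.749 3.134
vertex -2.652 4.851 2.181
vertex -4.812 3.302 1.918
endloop
endfacet
facet normal -0.340 -0.720 -0.605
outer loop
vertex -3.336 3.404 0.966
vertex -2.652 2.291 1.906
vertex -4.812 3.302 1.918
endloop
endfacet
facet normal -0.425 0.691 -0.584
outer loop
vertex -4.812 3.302 1.918
vertex -2.652 4.851 2.181
vertex -3.336 3.404 0.966
endloop
endfacet
facet normal 0.839 0.058 -0.541
outer loop
vertex -3.336 3.404 0.966
vertex -1.968 3.738 3.122
vertex -2.652 2.291 1.906
endloop
endfacet
facet normal 0.839 0.058 -0.541
outer loop
vertex -2.652 4.851 2.181
vertex -1.968 3.738 3.122
vertex -3.336 3.404 0.966
endloop
endfacet

endsolid


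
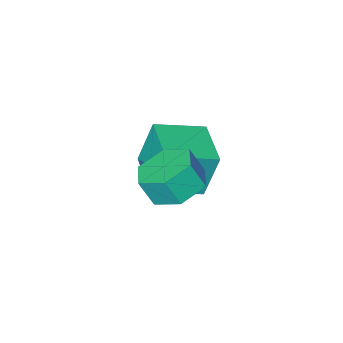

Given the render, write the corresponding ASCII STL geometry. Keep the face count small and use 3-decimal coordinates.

solid 
facet normal -0.905 0.331 -0.268
outer loop
vertex -4.175 -2.457 -1.885
vertex -3.447 -0.566 -2.006
vertex -3.709 -2.762 -3.837
endloop
endfacet
facet normal -0.359 -0.932 0.060
outer loop
vertex -1.873 -3.434 -3.294
vertex -4.175 -2.457 -1.885
vertex -3.709 -2.762 -3.837
endloop
endfacet
facet normal -0.905 0.331 -0.268
outer loop
vertex -3.709 -2.762 -3.837
vertex -3.447 -0.566 -2.006
vertex -2.981 -0.871 -3.958
endloop
endfacet
facet normal 0.230 -0.150 -0.962
outer loop
vertex -2.981 -0.871 -3.958
vertex -1.873 -3.434 -3.294
vertex -3.709 -2.762 -3.837
endloop
endfacet
facet normal -0.230 0.150 0.962
outer loop
vertex -4.175 -2.457 -1.885
vertex -1.611 -1.238 -1.463
vertex -3.447 -0.566 -2.006
endloop
endfacet
facet normal -0.359 -0.932 0.060
outer loop
vertex -2.339 -3.129 -1.342
vertex -4.175 -2.457 -1.885
vertex -1.873 -3.434 -3.294
endloop
endfacet
facet normal -0.230 0.150 0.962
outer loop
vertex -2.339 -3.129 -1.342
vertex -1.611 -1.238 -1.463
vertex -4.175 -2.457 -1.885
endloop
endfacet
facet normal 0.359 0.932 -0.060
outer loop
vertex -3.447 -0.566 -2.006
vertex -1.611 -1.238 -1.463
vertex -2.981 -0.871 -3.958
endloop
endfacet
facet normal 0.230 -0.150 -0.962
outer loop
vertex -1.145 -1.543 -3.415
vertex -1.873 -3.434 -3.294
vertex -2.981 -0.871 -3.958
endloop
endfacet
facet normal 0.359 0.932 -0.060
outer loop
vertex -2.981 -0.871 -3.958
vertex -1.611 -1.238 -1.463
vertex -1.145 -1.543 -3.415
endloop
endfacet
facet normal 0.905 -0.331 0.268
outer loop
vertex -1.145 -1.543 -3.415
vertex -2.339 -3.129 -1.342
vertex -1.873 -3.434 -3.294
endloop
endfacet
facet normal 0.905 -0.331 0.268
outer loop
vertex -1.611 -1.238 -1.463
vertex -2.339 -3.129 -1.342
vertex -1.145 -1.543 -3.415
endloop
endfacet
facet normal -0.326 0.306 -0.894
outer loop
vertex 0.611 1.431 -0.863
vertex -0.417 1.386 -0.504
vertex 0.157 2.306 -0.398
endloop
endfacet
facet normal 0.849 0.511 -0.134
outer loop
vertex 0.611 1.431 -0.863
vertex 0.157 2.306 -0.398
vertex 0.985 1.079 0.166
endloop
endfacet
facet normal 0.849 0.511 -0.134
outer loop
vertex 0.985 1.079 0.166
vertex 0.157 2.306 -0.398
vertex 0.531 1.954 0.631
endloop
endfacet
facet normal 0.325 -0.307 0.895
outer loop
vertex 0.985 1.079 0.166
vertex 0.531 1.954 0.631
vertex -0.043 1.034 0.524
endloop
endfacet
facet normal -0.325 0.306 -0.895
outer loop
vertex 0.157 2.306 -0.398
vertex -0.417 1.386 -0.504
vertex -0.871 2.261 -0.04
endloop
endfacet
facet normal 0.064 0.951 0.302
outer loop
vertex 0.157 2.306 -0.398
vertex -0.871 2.261 -0.04
vertex 0.531 1.954 0.631
endloop
endfacet
facet normal 0.064 0.951 0.302
outer loop
vertex 0.531 1.954 0.631
vertex -0.871 2.261 -0.04
vertex -0.497 1.909 0.989
endloop
endfacet
facet normal 0.325 -0.307 0.895
outer loop
vertex 0.531 1.954 0.631
vertex -0.497 1.909 0.989
vertex -0.043 1.034 0.524
endloop
endfacet
facet normal -0.325 0.306 -0.895
outer loop
vertex -0.871 2.261 -0.04
vertex -0.417 1.386 -0.504
vertex -1.445 1.341 -0.146
endloop
endfacet
facet normal -0.785 0.440 0.436
outer loop
vertex -0.871 2.261 -0.04
vertex -1.445 1.341 -0.146
vertex -0.497 1.909 0.989
endloop
endfacet
facet normal -0.785 0.440 0.436
outer loop
vertex -0.497 1.909 0.989
vertex -1.445 1.341 -0.146
vertex -1.071 0.989 0.883
endloop
endfacet
facet normal 0.326 -0.306 0.894
outer loop
vertex -0.497 1.909 0.989
vertex -1.071 0.989 0.883
vertex -0.043 1.034 0.524
endloop
endfacet
facet normal -0.325 0.307 -0.895
outer loop
vertex -1.445 1.341 -0.146
vertex -0.417 1.386 -0.504
vertex -0.991 0.466 -0.611
endloop
endfacet
facet normal -0.849 -0.511 0.134
outer loop
vertex -1.445 1.341 -0.146
vertex -0.991 0.466 -0.611
vertex -1.071 0.989 0.883
endloop
endfacet
facet normal -0.849 -0.511 0.134
outer loop
vertex -1.071 0.989 0.883
vertex -0.991 0.466 -0.611
vertex -0.617 0.114 0.418
endloop
endfacet
facet normal 0.326 -0.306 0.894
outer loop
vertex -1.071 0.989 0.883
vertex -0.617 0.114 0.418
vertex -0.043 1.034 0.524
endloop
endfacet
facet normal -0.325 0.307 -0.895
outer loop
vertex -0.991 0.466 -0.611
vertex -0.417 1.386 -0.504
vertex 0.037 0.511 -0.969
endloop
endfacet
facet normal -0.064 -0.951 -0.302
outer loop
vertex -0.991 0.466 -0.611
vertex 0.037 0.511 -0.969
vertex -0.617 0.114 0.418
endloop
endfacet
facet normal -0.064 -0.951 -0.302
outer loop
vertex -0.617 0.114 0.418
vertex 0.037 0.511 -0.969
vertex 0.411 0.159 0.06
endloop
endfacet
facet normal 0.325 -0.306 0.895
outer loop
vertex -0.617 0.114 0.418
vertex 0.411 0.159 0.06
vertex -0.043 1.034 0.524
endloop
endfacet
facet normal -0.326 0.306 -0.894
outer loop
vertex 0.037 0.511 -0.969
vertex -0.417 1.386 -0.504
vertex 0.611 1.431 -0.863
endloop
endfacet
facet normal 0.785 -0.440 -0.436
outer loop
vertex 0.037 0.511 -0.969
vertex 0.611 1.431 -0.863
vertex 0.411 0.159 0.06
endloop
endfacet
facet normal 0.785 -0.440 -0.436
outer loop
vertex 0.411 0.159 0.06
vertex 0.611 1.431 -0.863
vertex 0.985 1.079 0.166
endloop
endfacet
facet normal 0.325 -0.306 0.895
outer loop
vertex 0.411 0.159 0.06
vertex 0.985 1.079 0.166
vertex -0.043 1.034 0.524
endloop
endfacet

endsolid


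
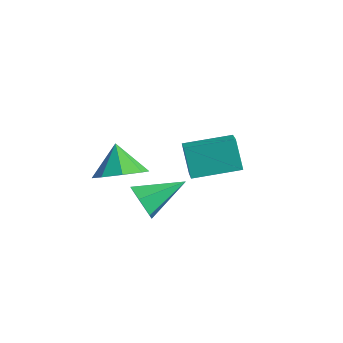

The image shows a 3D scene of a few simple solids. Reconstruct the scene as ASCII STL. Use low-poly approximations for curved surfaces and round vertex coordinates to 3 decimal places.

solid 
facet normal -0.352 -0.866 -0.354
outer loop
vertex 1.047 -5.014 -1.975
vertex 0.723 -4.608 -2.647
vertex 1.514 -4.917 -2.678
endloop
endfacet
facet normal 0.833 -0.142 0.534
outer loop
vertex 1.047 -5.014 -1.975
vertex 1.514 -4.917 -2.678
vertex 1.397 -2.952 -1.973
endloop
endfacet
facet normal -0.352 -0.867 -0.353
outer loop
vertex 1.514 -4.917 -2.678
vertex 0.723 -4.608 -2.647
vertex 1.19 -4.511 -3.351
endloop
endfacet
facet normal 0.924 0.176 -0.339
outer loop
vertex 1.514 -4.917 -2.678
vertex 1.19 -4.511 -3.351
vertex 1.397 -2.952 -1.973
endloop
endfacet
facet normal -0.353 -0.866 -0.354
outer loop
vertex 1.19 -4.511 -3.351
vertex 0.723 -4.608 -2.647
vertex 0.399 -4.201 -3.32
endloop
endfacet
facet normal 0.218 0.630 -0.745
outer loop
vertex 1.19 -4.511 -3.351
vertex 0.399 -4.201 -3.32
vertex 1.397 -2.952 -1.973
endloop
endfacet
facet normal -0.353 -0.866 -0.354
outer loop
vertex 0.399 -4.201 -3.32
vertex 0.723 -4.608 -2.647
vertex -0.068 -4.298 -2.616
endloop
endfacet
facet normal -0.580 0.765 -0.279
outer loop
vertex 0.399 -4.201 -3.32
vertex -0.068 -4.298 -2.616
vertex 1.397 -2.952 -1.973
endloop
endfacet
facet normal -0.353 -0.866 -0.353
outer loop
vertex -0.068 -4.298 -2.616
vertex 0.723 -4.608 -2.647
vertex 0.256 -4.704 -1.944
endloop
endfacet
facet normal -0.670 0.446 0.593
outer loop
vertex -0.068 -4.298 -2.616
vertex 0.256 -4.704 -1.944
vertex 1.397 -2.952 -1.973
endloop
endfacet
facet normal -0.353 -0.866 -0.353
outer loop
vertex 0.256 -4.704 -1.944
vertex 0.723 -4.608 -2.647
vertex 1.047 -5.014 -1.975
endloop
endfacet
facet normal 0.036 -0.007 0.999
outer loop
vertex 0.256 -4.704 -1.944
vertex 1.047 -5.014 -1.975
vertex 1.397 -2.952 -1.973
endloop
endfacet
facet normal 0.557 -0.340 -0.758
outer loop
vertex -0.139 -4.729 -1.462
vertex -0.802 -4.233 -2.172
vertex 0.103 -3.949 -1.634
endloop
endfacet
facet normal 0.316 0.110 0.943
outer loop
vertex -0.139 -4.729 -1.462
vertex 0.103 -3.949 -1.634
vertex -1.598 -3.747 -1.088
endloop
endfacet
facet normal 0.557 -0.340 -0.758
outer loop
vertex 0.103 -3.949 -1.634
vertex -0.802 -4.233 -2.172
vertex -0.185 -3.336 -2.121
endloop
endfacet
facet normal 0.297 0.676 0.675
outer loop
vertex 0.103 -3.949 -1.634
vertex -0.185 -3.336 -2.121
vertex -1.598 -3.747 -1.088
endloop
endfacet
facet normal 0.558 -0.340 -0.757
outer loop
vertex -0.185 -3.336 -2.121
vertex -0.802 -4.233 -2.172
vertex -0.834 -3.249 -2.638
endloop
endfacet
facet normal -0.084 0.960 0.267
outer loop
vertex -0.185 -3.336 -2.121
vertex -0.834 -3.249 -2.638
vertex -1.598 -3.747 -1.088
endloop
endfacet
facet normal 0.557 -0.341 -0.758
outer loop
vertex -0.834 -3.249 -2.638
vertex -0.802 -4.233 -2.172
vertex -1.464 -3.738 -2.881
endloop
endfacet
facet normal -0.603 0.797 -0.041
outer loop
vertex -0.834 -3.249 -2.638
vertex -1.464 -3.738 -2.881
vertex -1.598 -3.747 -1.088
endloop
endfacet
facet normal 0.557 -0.340 -0.758
outer loop
vertex -1.464 -3.738 -2.881
vertex -0.802 -4.233 -2.172
vertex -1.706 -4.517 -2.709
endloop
endfacet
facet normal -0.957 0.282 -0.070
outer loop
vertex -1.464 -3.738 -2.881
vertex -1.706 -4.517 -2.709
vertex -1.598 -3.747 -1.088
endloop
endfacet
facet normal 0.557 -0.341 -0.758
outer loop
vertex -1.706 -4.517 -2.709
vertex -0.802 -4.233 -2.172
vertex -1.419 -5.131 -2.222
endloop
endfacet
facet normal -0.939 -0.283 0.197
outer loop
vertex -1.706 -4.517 -2.709
vertex -1.419 -5.131 -2.222
vertex -1.598 -3.747 -1.088
endloop
endfacet
facet normal 0.556 -0.340 -0.758
outer loop
vertex -1.419 -5.131 -2.222
vertex -0.802 -4.233 -2.172
vertex -0.769 -5.218 -1.706
endloop
endfacet
facet normal -0.557 -0.568 0.606
outer loop
vertex -1.419 -5.131 -2.222
vertex -0.769 -5.218 -1.706
vertex -1.598 -3.747 -1.088
endloop
endfacet
facet normal 0.557 -0.340 -0.758
outer loop
vertex -0.769 -5.218 -1.706
vertex -0.802 -4.233 -2.172
vertex -0.139 -4.729 -1.462
endloop
endfacet
facet normal -0.039 -0.406 0.913
outer loop
vertex -0.769 -5.218 -1.706
vertex -0.139 -4.729 -1.462
vertex -1.598 -3.747 -1.088
endloop
endfacet
facet normal -0.489 0.204 0.848
outer loop
vertex -0.514 -1.197 -2.204
vertex 0.669 0.453 -1.918
vertex -1.383 -0.456 -2.884
endloop
endfacet
facet normal -0.577 -0.805 -0.140
outer loop
vertex -0.669 -0.753 -4.122
vertex -0.514 -1.197 -2.204
vertex -1.383 -0.456 -2.884
endloop
endfacet
facet normal -0.489 0.204 0.848
outer loop
vertex -1.383 -0.456 -2.884
vertex 0.669 0.453 -1.918
vertex -0.201 1.194 -2.598
endloop
endfacet
facet normal -0.654 0.557 -0.511
outer loop
vertex -0.201 1.194 -2.598
vertex -0.669 -0.753 -4.122
vertex -1.383 -0.456 -2.884
endloop
endfacet
facet normal 0.654 -0.558 0.511
outer loop
vertex -0.514 -1.197 -2.204
vertex 1.383 0.156 -3.156
vertex 0.669 0.453 -1.918
endloop
endfacet
facet normal -0.576 -0.805 -0.140
outer loop
vertex 0.201 -1.494 -3.442
vertex -0.514 -1.197 -2.204
vertex -0.669 -0.753 -4.122
endloop
endfacet
facet normal 0.654 -0.557 0.511
outer loop
vertex 0.201 -1.494 -3.442
vertex 1.383 0.156 -3.156
vertex -0.514 -1.197 -2.204
endloop
endfacet
facet normal 0.577 0.805 0.139
outer loop
vertex 0.669 0.453 -1.918
vertex 1.383 0.156 -3.156
vertex -0.201 1.194 -2.598
endloop
endfacet
facet normal -0.654 0.558 -0.511
outer loop
vertex 0.514 0.897 -3.836
vertex -0.669 -0.753 -4.122
vertex -0.201 1.194 -2.598
endloop
endfacet
facet normal 0.577 0.805 0.140
outer loop
vertex -0.201 1.194 -2.598
vertex 1.383 0.156 -3.156
vertex 0.514 0.897 -3.836
endloop
endfacet
facet normal 0.489 -0.204 -0.848
outer loop
vertex 0.514 0.897 -3.836
vertex 0.201 -1.494 -3.442
vertex -0.669 -0.753 -4.122
endloop
endfacet
facet normal 0.490 -0.204 -0.848
outer loop
vertex 1.383 0.156 -3.156
vertex 0.201 -1.494 -3.442
vertex 0.514 0.897 -3.836
endloop
endfacet

endsolid


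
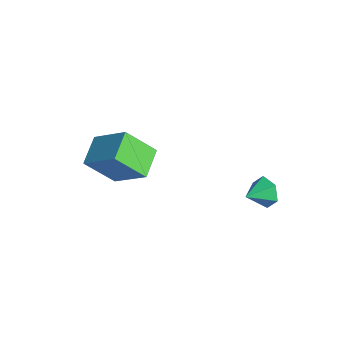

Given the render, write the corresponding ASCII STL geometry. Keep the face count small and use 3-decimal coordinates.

solid 
facet normal -0.270 0.906 -0.325
outer loop
vertex 1.584 2.521 -1.659
vertex 1.087 2.618 -0.977
vertex 1.899 2.869 -0.951
endloop
endfacet
facet normal 0.899 -0.382 -0.212
outer loop
vertex 1.584 2.521 -1.659
vertex 1.899 2.869 -0.951
vertex 1.413 1.522 -0.583
endloop
endfacet
facet normal -0.270 0.906 -0.327
outer loop
vertex 1.899 2.869 -0.951
vertex 1.087 2.618 -0.977
vertex 1.401 2.967 -0.268
endloop
endfacet
facet normal 0.793 -0.123 0.596
outer loop
vertex 1.899 2.869 -0.951
vertex 1.401 2.967 -0.268
vertex 1.413 1.522 -0.583
endloop
endfacet
facet normal -0.270 0.906 -0.326
outer loop
vertex 1.401 2.967 -0.268
vertex 1.087 2.618 -0.977
vertex 0.589 2.715 -0.295
endloop
endfacet
facet normal 0.034 -0.213 0.977
outer loop
vertex 1.401 2.967 -0.268
vertex 0.589 2.715 -0.295
vertex 1.413 1.522 -0.583
endloop
endfacet
facet normal -0.270 0.906 -0.326
outer loop
vertex 0.589 2.715 -0.295
vertex 1.087 2.618 -0.977
vertex 0.275 2.367 -1.003
endloop
endfacet
facet normal -0.619 -0.560 0.550
outer loop
vertex 0.589 2.715 -0.295
vertex 0.275 2.367 -1.003
vertex 1.413 1.522 -0.583
endloop
endfacet
facet normal -0.270 0.906 -0.325
outer loop
vertex 0.275 2.367 -1.003
vertex 1.087 2.618 -0.977
vertex 0.773 2.27 -1.686
endloop
endfacet
facet normal -0.513 -0.819 -0.258
outer loop
vertex 0.275 2.367 -1.003
vertex 0.773 2.27 -1.686
vertex 1.413 1.522 -0.583
endloop
endfacet
facet normal -0.270 0.906 -0.325
outer loop
vertex 0.773 2.27 -1.686
vertex 1.087 2.618 -0.977
vertex 1.584 2.521 -1.659
endloop
endfacet
facet normal 0.247 -0.729 -0.638
outer loop
vertex 0.773 2.27 -1.686
vertex 1.584 2.521 -1.659
vertex 1.413 1.522 -0.583
endloop
endfacet
facet normal -0.744 0.590 0.314
outer loop
vertex -2.81 -2.606 1.728
vertex -2.376 -1.276 0.258
vertex -4.195 -3.64 0.384
endloop
endfacet
facet normal -0.214 -0.655 0.725
outer loop
vertex -3.004 -4.584 -0.118
vertex -2.81 -2.606 1.728
vertex -4.195 -3.64 0.384
endloop
endfacet
facet normal -0.744 0.590 0.313
outer loop
vertex -4.195 -3.64 0.384
vertex -2.376 -1.276 0.258
vertex -3.761 -2.31 -1.087
endloop
endfacet
facet normal -0.633 -0.472 -0.614
outer loop
vertex -3.761 -2.31 -1.087
vertex -3.004 -4.584 -0.118
vertex -4.195 -3.64 0.384
endloop
endfacet
facet normal 0.633 0.472 0.614
outer loop
vertex -2.81 -2.606 1.728
vertex -1.185 -2.22 -0.244
vertex -2.376 -1.276 0.258
endloop
endfacet
facet normal -0.214 -0.655 0.724
outer loop
vertex -1.619 -3.55 1.227
vertex -2.81 -2.606 1.728
vertex -3.004 -4.584 -0.118
endloop
endfacet
facet normal 0.633 0.472 0.614
outer loop
vertex -1.619 -3.55 1.227
vertex -1.185 -2.22 -0.244
vertex -2.81 -2.606 1.728
endloop
endfacet
facet normal 0.214 0.655 -0.724
outer loop
vertex -2.376 -1.276 0.258
vertex -1.185 -2.22 -0.244
vertex -3.761 -2.31 -1.087
endloop
endfacet
facet normal -0.633 -0.472 -0.614
outer loop
vertex -2.57 -3.254 -1.588
vertex -3.004 -4.584 -0.118
vertex -3.761 -2.31 -1.087
endloop
endfacet
facet normal 0.214 0.655 -0.725
outer loop
vertex -3.761 -2.31 -1.087
vertex -1.185 -2.22 -0.244
vertex -2.57 -3.254 -1.588
endloop
endfacet
facet normal 0.745 -0.589 -0.313
outer loop
vertex -2.57 -3.254 -1.588
vertex -1.619 -3.55 1.227
vertex -3.004 -4.584 -0.118
endloop
endfacet
facet normal 0.744 -0.590 -0.313
outer loop
vertex -1.185 -2.22 -0.244
vertex -1.619 -3.55 1.227
vertex -2.57 -3.254 -1.588
endloop
endfacet

endsolid


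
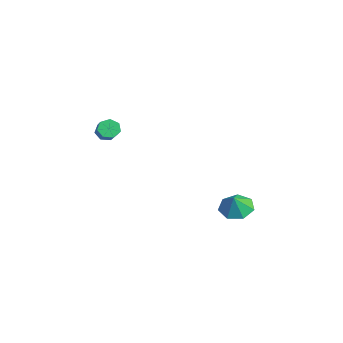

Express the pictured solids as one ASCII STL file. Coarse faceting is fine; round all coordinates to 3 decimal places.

solid 
facet normal -0.829 0.069 -0.555
outer loop
vertex 0.277 -3.372 1.63
vertex 0.049 -3.032 2.013
vertex 0.359 -2.898 1.566
endloop
endfacet
facet normal 0.532 -0.203 -0.822
outer loop
vertex 0.277 -3.372 1.63
vertex 0.359 -2.898 1.566
vertex 1.198 -3.448 2.245
endloop
endfacet
facet normal 0.531 -0.204 -0.822
outer loop
vertex 1.198 -3.448 2.245
vertex 0.359 -2.898 1.566
vertex 1.28 -2.973 2.18
endloop
endfacet
facet normal 0.830 -0.068 0.553
outer loop
vertex 1.198 -3.448 2.245
vertex 1.28 -2.973 2.18
vertex 0.971 -3.108 2.627
endloop
endfacet
facet normal -0.829 0.069 -0.555
outer loop
vertex 0.359 -2.898 1.566
vertex 0.049 -3.032 2.013
vertex 0.208 -2.524 1.838
endloop
endfacet
facet normal 0.463 0.636 -0.617
outer loop
vertex 0.359 -2.898 1.566
vertex 0.208 -2.524 1.838
vertex 1.28 -2.973 2.18
endloop
endfacet
facet normal 0.463 0.638 -0.615
outer loop
vertex 1.28 -2.973 2.18
vertex 0.208 -2.524 1.838
vertex 1.129 -2.6 2.453
endloop
endfacet
facet normal 0.830 -0.069 0.553
outer loop
vertex 1.28 -2.973 2.18
vertex 1.129 -2.6 2.453
vertex 0.971 -3.108 2.627
endloop
endfacet
facet normal -0.829 0.069 -0.555
outer loop
vertex 0.208 -2.524 1.838
vertex 0.049 -3.032 2.013
vertex -0.063 -2.534 2.242
endloop
endfacet
facet normal 0.045 0.997 0.055
outer loop
vertex 0.208 -2.524 1.838
vertex -0.063 -2.534 2.242
vertex 1.129 -2.6 2.453
endloop
endfacet
facet normal 0.046 0.998 0.053
outer loop
vertex 1.129 -2.6 2.453
vertex -0.063 -2.534 2.242
vertex 0.859 -2.609 2.856
endloop
endfacet
facet normal 0.830 -0.068 0.554
outer loop
vertex 1.129 -2.6 2.453
vertex 0.859 -2.609 2.856
vertex 0.971 -3.108 2.627
endloop
endfacet
facet normal -0.830 0.067 -0.553
outer loop
vertex -0.063 -2.534 2.242
vertex 0.049 -3.032 2.013
vertex -0.248 -2.918 2.473
endloop
endfacet
facet normal -0.406 0.607 0.684
outer loop
vertex -0.063 -2.534 2.242
vertex -0.248 -2.918 2.473
vertex 0.859 -2.609 2.856
endloop
endfacet
facet normal -0.406 0.608 0.683
outer loop
vertex 0.859 -2.609 2.856
vertex -0.248 -2.918 2.473
vertex 0.673 -2.994 3.088
endloop
endfacet
facet normal 0.830 -0.068 0.553
outer loop
vertex 0.859 -2.609 2.856
vertex 0.673 -2.994 3.088
vertex 0.971 -3.108 2.627
endloop
endfacet
facet normal -0.830 0.068 -0.553
outer loop
vertex -0.248 -2.918 2.473
vertex 0.049 -3.032 2.013
vertex -0.21 -3.389 2.358
endloop
endfacet
facet normal -0.553 -0.239 0.798
outer loop
vertex -0.248 -2.918 2.473
vertex -0.21 -3.389 2.358
vertex 0.673 -2.994 3.088
endloop
endfacet
facet normal -0.552 -0.242 0.798
outer loop
vertex 0.673 -2.994 3.088
vertex -0.21 -3.389 2.358
vertex 0.711 -3.464 2.972
endloop
endfacet
facet normal 0.830 -0.070 0.554
outer loop
vertex 0.673 -2.994 3.088
vertex 0.711 -3.464 2.972
vertex 0.971 -3.108 2.627
endloop
endfacet
facet normal -0.830 0.067 -0.554
outer loop
vertex -0.21 -3.389 2.358
vertex 0.049 -3.032 2.013
vertex 0.024 -3.591 1.983
endloop
endfacet
facet normal -0.282 -0.907 0.312
outer loop
vertex -0.21 -3.389 2.358
vertex 0.024 -3.591 1.983
vertex 0.711 -3.464 2.972
endloop
endfacet
facet normal -0.282 -0.907 0.312
outer loop
vertex 0.711 -3.464 2.972
vertex 0.024 -3.591 1.983
vertex 0.945 -3.666 2.597
endloop
endfacet
facet normal 0.829 -0.068 0.554
outer loop
vertex 0.711 -3.464 2.972
vertex 0.945 -3.666 2.597
vertex 0.971 -3.108 2.627
endloop
endfacet
facet normal -0.830 0.067 -0.554
outer loop
vertex 0.024 -3.591 1.983
vertex 0.049 -3.032 2.013
vertex 0.277 -3.372 1.63
endloop
endfacet
facet normal 0.200 -0.890 -0.409
outer loop
vertex 0.024 -3.591 1.983
vertex 0.277 -3.372 1.63
vertex 0.945 -3.666 2.597
endloop
endfacet
facet normal 0.199 -0.891 -0.408
outer loop
vertex 0.945 -3.666 2.597
vertex 0.277 -3.372 1.63
vertex 1.198 -3.448 2.245
endloop
endfacet
facet normal 0.830 -0.068 0.554
outer loop
vertex 0.945 -3.666 2.597
vertex 1.198 -3.448 2.245
vertex 0.971 -3.108 2.627
endloop
endfacet
facet normal -0.429 0.268 -0.862
outer loop
vertex 0.496 3.538 -4.539
vertex -0.326 3.431 -4.163
vertex 0.193 4.178 -4.189
endloop
endfacet
facet normal 0.909 0.246 0.337
outer loop
vertex 0.496 3.538 -4.539
vertex 0.193 4.178 -4.189
vertex 0.126 3.149 -3.257
endloop
endfacet
facet normal -0.429 0.268 -0.863
outer loop
vertex 0.193 4.178 -4.189
vertex -0.326 3.431 -4.163
vertex -0.501 4.255 -3.82
endloop
endfacet
facet normal 0.429 0.591 0.683
outer loop
vertex 0.193 4.178 -4.189
vertex -0.501 4.255 -3.82
vertex 0.126 3.149 -3.257
endloop
endfacet
facet normal -0.431 0.267 -0.862
outer loop
vertex -0.501 4.255 -3.82
vertex -0.326 3.431 -4.163
vertex -1.062 3.711 -3.708
endloop
endfacet
facet normal -0.173 0.367 0.914
outer loop
vertex -0.501 4.255 -3.82
vertex -1.062 3.711 -3.708
vertex 0.126 3.149 -3.257
endloop
endfacet
facet normal -0.431 0.268 -0.862
outer loop
vertex -1.062 3.711 -3.708
vertex -0.326 3.431 -4.163
vertex -1.069 2.956 -3.939
endloop
endfacet
facet normal -0.447 -0.258 0.856
outer loop
vertex -1.062 3.711 -3.708
vertex -1.069 2.956 -3.939
vertex 0.126 3.149 -3.257
endloop
endfacet
facet normal -0.431 0.268 -0.862
outer loop
vertex -1.069 2.956 -3.939
vertex -0.326 3.431 -4.163
vertex -0.516 2.558 -4.339
endloop
endfacet
facet normal -0.185 -0.812 0.553
outer loop
vertex -1.069 2.956 -3.939
vertex -0.516 2.558 -4.339
vertex 0.126 3.149 -3.257
endloop
endfacet
facet normal -0.429 0.267 -0.863
outer loop
vertex -0.516 2.558 -4.339
vertex -0.326 3.431 -4.163
vertex 0.18 2.817 -4.605
endloop
endfacet
facet normal 0.416 -0.879 0.233
outer loop
vertex -0.516 2.558 -4.339
vertex 0.18 2.817 -4.605
vertex 0.126 3.149 -3.257
endloop
endfacet
facet normal -0.429 0.267 -0.863
outer loop
vertex 0.18 2.817 -4.605
vertex -0.326 3.431 -4.163
vertex 0.496 3.538 -4.539
endloop
endfacet
facet normal 0.903 -0.408 0.137
outer loop
vertex 0.18 2.817 -4.605
vertex 0.496 3.538 -4.539
vertex 0.126 3.149 -3.257
endloop
endfacet

endsolid


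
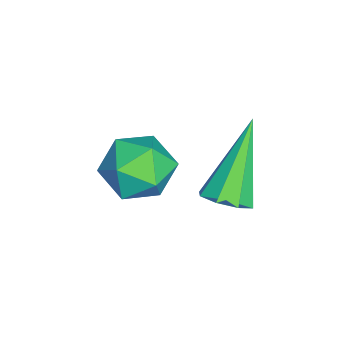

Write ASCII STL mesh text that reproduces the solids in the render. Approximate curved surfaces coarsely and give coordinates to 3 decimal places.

solid 
facet normal 0.599 -0.168 -0.783
outer loop
vertex 1.525 -0.175 -0.369
vertex 1.139 -0.451 -0.605
vertex 1.287 0.058 -0.601
endloop
endfacet
facet normal 0.369 0.817 0.442
outer loop
vertex 1.525 -0.175 -0.369
vertex 1.287 0.058 -0.601
vertex 0.061 -0.149 0.805
endloop
endfacet
facet normal 0.598 -0.168 -0.784
outer loop
vertex 1.287 0.058 -0.601
vertex 1.139 -0.451 -0.605
vertex 0.962 -0.007 -0.835
endloop
endfacet
facet normal -0.185 0.983 -0.016
outer loop
vertex 1.287 0.058 -0.601
vertex 0.962 -0.007 -0.835
vertex 0.061 -0.149 0.805
endloop
endfacet
facet normal 0.598 -0.168 -0.784
outer loop
vertex 0.962 -0.007 -0.835
vertex 1.139 -0.451 -0.605
vertex 0.741 -0.333 -0.934
endloop
endfacet
facet normal -0.724 0.596 -0.346
outer loop
vertex 0.962 -0.007 -0.835
vertex 0.741 -0.333 -0.934
vertex 0.061 -0.149 0.805
endloop
endfacet
facet normal 0.598 -0.167 -0.784
outer loop
vertex 0.741 -0.333 -0.934
vertex 1.139 -0.451 -0.605
vertex 0.753 -0.727 -0.841
endloop
endfacet
facet normal -0.929 -0.111 -0.352
outer loop
vertex 0.741 -0.333 -0.934
vertex 0.753 -0.727 -0.841
vertex 0.061 -0.149 0.805
endloop
endfacet
facet normal 0.599 -0.168 -0.783
outer loop
vertex 0.753 -0.727 -0.841
vertex 1.139 -0.451 -0.605
vertex 0.991 -0.96 -0.609
endloop
endfacet
facet normal -0.683 -0.729 -0.031
outer loop
vertex 0.753 -0.727 -0.841
vertex 0.991 -0.96 -0.609
vertex 0.061 -0.149 0.805
endloop
endfacet
facet normal 0.599 -0.168 -0.783
outer loop
vertex 0.991 -0.96 -0.609
vertex 1.139 -0.451 -0.605
vertex 1.315 -0.895 -0.375
endloop
endfacet
facet normal -0.130 -0.895 0.428
outer loop
vertex 0.991 -0.96 -0.609
vertex 1.315 -0.895 -0.375
vertex 0.061 -0.149 0.805
endloop
endfacet
facet normal 0.598 -0.169 -0.784
outer loop
vertex 1.315 -0.895 -0.375
vertex 1.139 -0.451 -0.605
vertex 1.537 -0.569 -0.276
endloop
endfacet
facet normal 0.410 -0.509 0.757
outer loop
vertex 1.315 -0.895 -0.375
vertex 1.537 -0.569 -0.276
vertex 0.061 -0.149 0.805
endloop
endfacet
facet normal 0.598 -0.167 -0.784
outer loop
vertex 1.537 -0.569 -0.276
vertex 1.139 -0.451 -0.605
vertex 1.525 -0.175 -0.369
endloop
endfacet
facet normal 0.615 0.199 0.763
outer loop
vertex 1.537 -0.569 -0.276
vertex 1.525 -0.175 -0.369
vertex 0.061 -0.149 0.805
endloop
endfacet
facet normal -0.453 0.002 0.891
outer loop
vertex -0.505 -2.075 -0.646
vertex -0.069 -2.707 -0.423
vertex 0.201 -1.967 -0.287
endloop
endfacet
facet normal -0.418 0.661 0.623
outer loop
vertex -0.505 -2.075 -0.646
vertex 0.201 -1.967 -0.287
vertex -0.005 -1.51 -0.91
endloop
endfacet
facet normal -0.751 0.660 -0.010
outer loop
vertex -0.505 -2.075 -0.646
vertex -0.005 -1.51 -0.91
vertex -0.401 -1.968 -1.431
endloop
endfacet
facet normal -0.991 0.000 -0.131
outer loop
vertex -0.505 -2.075 -0.646
vertex -0.401 -1.968 -1.431
vertex -0.441 -2.707 -1.131
endloop
endfacet
facet normal -0.808 -0.408 0.425
outer loop
vertex -0.505 -2.075 -0.646
vertex -0.441 -2.707 -1.131
vertex -0.069 -2.707 -0.423
endloop
endfacet
facet normal 0.268 0.817 0.511
outer loop
vertex -0.005 -1.51 -0.91
vertex 0.201 -1.967 -0.287
vertex 0.741 -1.793 -0.849
endloop
endfacet
facet normal 0.212 -0.251 0.945
outer loop
vertex 0.201 -1.967 -0.287
vertex -0.069 -2.707 -0.423
vertex 0.701 -2.532 -0.549
endloop
endfacet
facet normal -0.362 -0.913 0.190
outer loop
vertex -0.069 -2.707 -0.423
vertex -0.441 -2.707 -1.131
vertex 0.305 -2.99 -1.07
endloop
endfacet
facet normal -0.657 -0.253 -0.710
outer loop
vertex -0.441 -2.707 -1.131
vertex -0.401 -1.968 -1.431
vertex 0.099 -2.533 -1.693
endloop
endfacet
facet normal -0.269 0.816 -0.512
outer loop
vertex -0.401 -1.968 -1.431
vertex -0.005 -1.51 -0.91
vertex 0.369 -1.793 -1.557
endloop
endfacet
facet normal 0.991 -0.000 0.131
outer loop
vertex 0.805 -2.425 -1.334
vertex 0.741 -1.793 -0.849
vertex 0.701 -2.532 -0.549
endloop
endfacet
facet normal 0.751 -0.660 0.010
outer loop
vertex 0.805 -2.425 -1.334
vertex 0.701 -2.532 -0.549
vertex 0.305 -2.99 -1.07
endloop
endfacet
facet normal 0.418 -0.661 -0.623
outer loop
vertex 0.805 -2.425 -1.334
vertex 0.305 -2.99 -1.07
vertex 0.099 -2.533 -1.693
endloop
endfacet
facet normal 0.453 -0.002 -0.891
outer loop
vertex 0.805 -2.425 -1.334
vertex 0.099 -2.533 -1.693
vertex 0.369 -1.793 -1.557
endloop
endfacet
facet normal 0.808 0.408 -0.425
outer loop
vertex 0.805 -2.425 -1.334
vertex 0.369 -1.793 -1.557
vertex 0.741 -1.793 -0.849
endloop
endfacet
facet normal 0.657 0.253 0.710
outer loop
vertex 0.701 -2.532 -0.549
vertex 0.741 -1.793 -0.849
vertex 0.201 -1.967 -0.287
endloop
endfacet
facet normal 0.269 -0.816 0.512
outer loop
vertex 0.305 -2.99 -1.07
vertex 0.701 -2.532 -0.549
vertex -0.069 -2.707 -0.423
endloop
endfacet
facet normal -0.268 -0.817 -0.511
outer loop
vertex 0.099 -2.533 -1.693
vertex 0.305 -2.99 -1.07
vertex -0.441 -2.707 -1.131
endloop
endfacet
facet normal -0.212 0.251 -0.945
outer loop
vertex 0.369 -1.793 -1.557
vertex 0.099 -2.533 -1.693
vertex -0.401 -1.968 -1.431
endloop
endfacet
facet normal 0.362 0.913 -0.190
outer loop
vertex 0.741 -1.793 -0.849
vertex 0.369 -1.793 -1.557
vertex -0.005 -1.51 -0.91
endloop
endfacet

endsolid


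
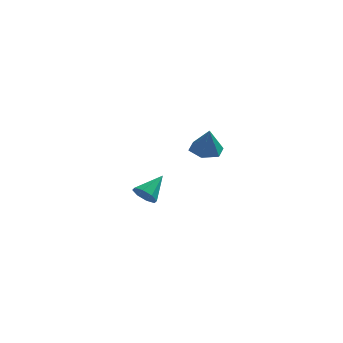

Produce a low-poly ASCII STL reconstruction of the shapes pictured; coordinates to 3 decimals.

solid 
facet normal -0.546 -0.667 -0.507
outer loop
vertex -1.002 -0.005 -3.741
vertex -1.359 -0.02 -3.337
vertex -1.303 0.275 -3.785
endloop
endfacet
facet normal 0.595 0.548 -0.588
outer loop
vertex -1.002 -0.005 -3.741
vertex -1.303 0.275 -3.785
vertex -0.721 0.76 -2.743
endloop
endfacet
facet normal -0.545 -0.667 -0.508
outer loop
vertex -1.303 0.275 -3.785
vertex -1.359 -0.02 -3.337
vertex -1.637 0.382 -3.567
endloop
endfacet
facet normal 0.011 0.904 -0.427
outer loop
vertex -1.303 0.275 -3.785
vertex -1.637 0.382 -3.567
vertex -0.721 0.76 -2.743
endloop
endfacet
facet normal -0.546 -0.667 -0.507
outer loop
vertex -1.637 0.382 -3.567
vertex -1.359 -0.02 -3.337
vertex -1.808 0.253 -3.213
endloop
endfacet
facet normal -0.456 0.884 0.102
outer loop
vertex -1.637 0.382 -3.567
vertex -1.808 0.253 -3.213
vertex -0.721 0.76 -2.743
endloop
endfacet
facet normal -0.546 -0.667 -0.507
outer loop
vertex -1.808 0.253 -3.213
vertex -1.359 -0.02 -3.337
vertex -1.717 -0.035 -2.932
endloop
endfacet
facet normal -0.530 0.501 0.685
outer loop
vertex -1.808 0.253 -3.213
vertex -1.717 -0.035 -2.932
vertex -0.721 0.76 -2.743
endloop
endfacet
facet normal -0.546 -0.667 -0.507
outer loop
vertex -1.717 -0.035 -2.932
vertex -1.359 -0.02 -3.337
vertex -1.416 -0.315 -2.888
endloop
endfacet
facet normal -0.167 -0.025 0.986
outer loop
vertex -1.717 -0.035 -2.932
vertex -1.416 -0.315 -2.888
vertex -0.721 0.76 -2.743
endloop
endfacet
facet normal -0.546 -0.667 -0.507
outer loop
vertex -1.416 -0.315 -2.888
vertex -1.359 -0.02 -3.337
vertex -1.082 -0.422 -3.107
endloop
endfacet
facet normal 0.418 -0.382 0.824
outer loop
vertex -1.416 -0.315 -2.888
vertex -1.082 -0.422 -3.107
vertex -0.721 0.76 -2.743
endloop
endfacet
facet normal -0.546 -0.667 -0.508
outer loop
vertex -1.082 -0.422 -3.107
vertex -1.359 -0.02 -3.337
vertex -0.91 -0.294 -3.46
endloop
endfacet
facet normal 0.883 -0.362 0.299
outer loop
vertex -1.082 -0.422 -3.107
vertex -0.91 -0.294 -3.46
vertex -0.721 0.76 -2.743
endloop
endfacet
facet normal -0.546 -0.667 -0.507
outer loop
vertex -0.91 -0.294 -3.46
vertex -1.359 -0.02 -3.337
vertex -1.002 -0.005 -3.741
endloop
endfacet
facet normal 0.957 0.024 -0.288
outer loop
vertex -0.91 -0.294 -3.46
vertex -1.002 -0.005 -3.741
vertex -0.721 0.76 -2.743
endloop
endfacet
facet normal -0.114 0.160 -0.980
outer loop
vertex 1.275 -4.044 0.952
vertex 0.843 -3.63 1.07
vertex 1.427 -3.458 1.03
endloop
endfacet
facet normal 0.904 -0.278 0.326
outer loop
vertex 1.275 -4.044 0.952
vertex 1.427 -3.458 1.03
vertex 0.957 -3.79 2.05
endloop
endfacet
facet normal -0.114 0.160 -0.980
outer loop
vertex 1.427 -3.458 1.03
vertex 0.843 -3.63 1.07
vertex 0.995 -3.044 1.148
endloop
endfacet
facet normal 0.669 0.559 0.490
outer loop
vertex 1.427 -3.458 1.03
vertex 0.995 -3.044 1.148
vertex 0.957 -3.79 2.05
endloop
endfacet
facet normal -0.114 0.160 -0.980
outer loop
vertex 0.995 -3.044 1.148
vertex 0.843 -3.63 1.07
vertex 0.411 -3.216 1.188
endloop
endfacet
facet normal -0.182 0.762 0.622
outer loop
vertex 0.995 -3.044 1.148
vertex 0.411 -3.216 1.188
vertex 0.957 -3.79 2.05
endloop
endfacet
facet normal -0.114 0.160 -0.980
outer loop
vertex 0.411 -3.216 1.188
vertex 0.843 -3.63 1.07
vertex 0.259 -3.801 1.11
endloop
endfacet
facet normal -0.797 0.128 0.590
outer loop
vertex 0.411 -3.216 1.188
vertex 0.259 -3.801 1.11
vertex 0.957 -3.79 2.05
endloop
endfacet
facet normal -0.114 0.160 -0.980
outer loop
vertex 0.259 -3.801 1.11
vertex 0.843 -3.63 1.07
vertex 0.691 -4.215 0.992
endloop
endfacet
facet normal -0.563 -0.708 0.426
outer loop
vertex 0.259 -3.801 1.11
vertex 0.691 -4.215 0.992
vertex 0.957 -3.79 2.05
endloop
endfacet
facet normal -0.114 0.160 -0.980
outer loop
vertex 0.691 -4.215 0.992
vertex 0.843 -3.63 1.07
vertex 1.275 -4.044 0.952
endloop
endfacet
facet normal 0.287 -0.912 0.294
outer loop
vertex 0.691 -4.215 0.992
vertex 1.275 -4.044 0.952
vertex 0.957 -3.79 2.05
endloop
endfacet

endsolid
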